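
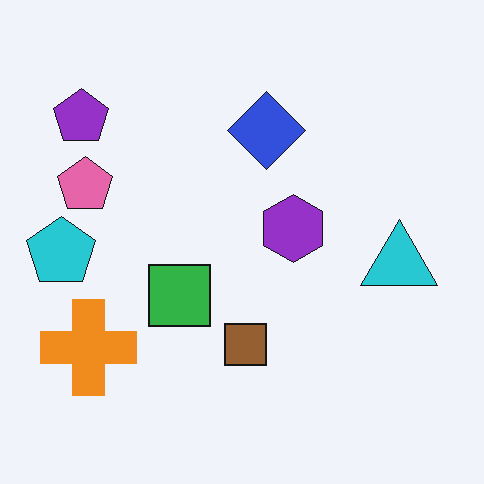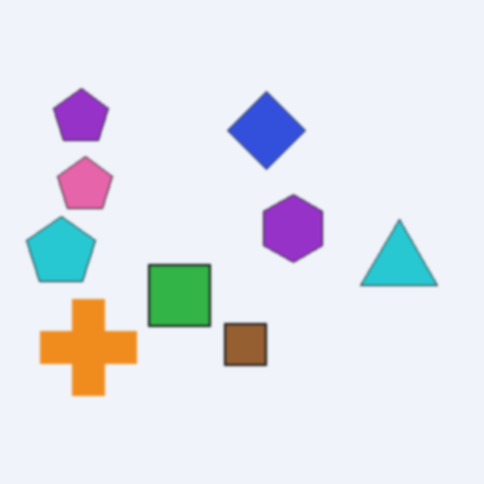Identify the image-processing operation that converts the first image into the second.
It was lightly blurred.

Shape edges and outlines are uniformly softened across the whole image.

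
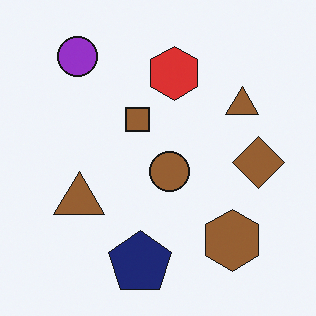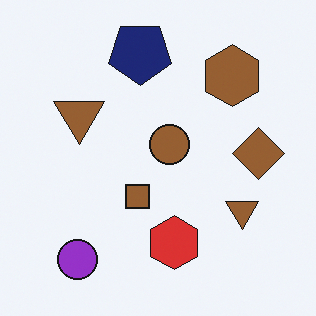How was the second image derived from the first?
The image was flipped vertically (top ↔ bottom).

The navy pentagon is in the bottom of the first image and the top of the second — shapes on opposite sides of the horizontal midline have swapped in a mirror flip.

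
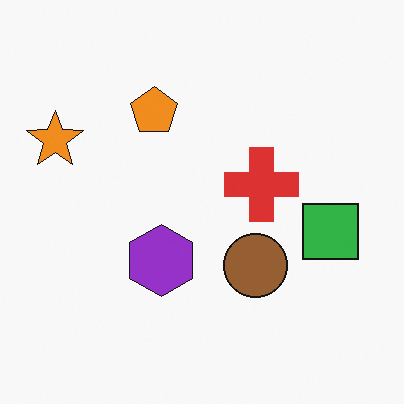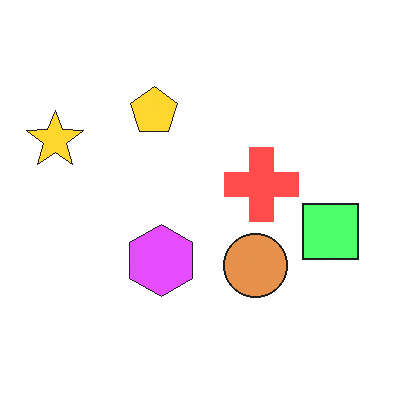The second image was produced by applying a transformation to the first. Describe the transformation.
The second image is the first noticeably brightened.

Every pixel — background and shapes alike — is uniformly brightened.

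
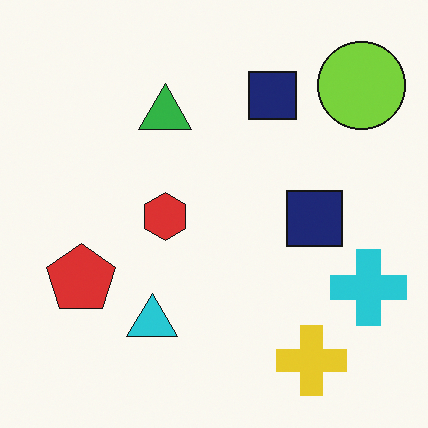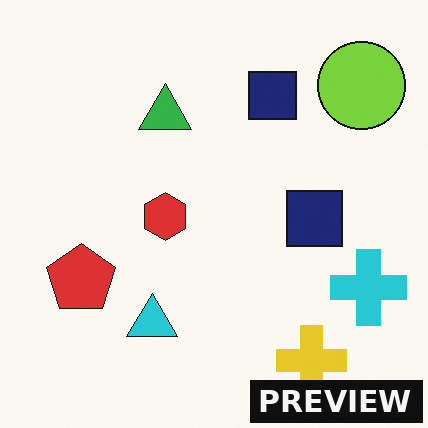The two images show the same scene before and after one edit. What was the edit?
The transformation is: watermarked with the text "PREVIEW" in the lower-right corner.

A dark label reading "PREVIEW" appears in the lower-right corner.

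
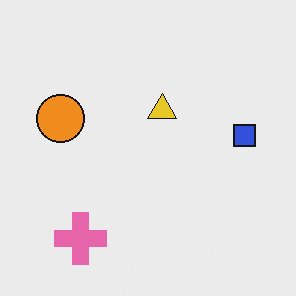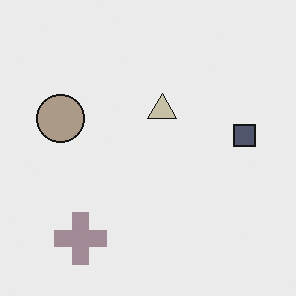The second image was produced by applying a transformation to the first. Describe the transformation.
Heavily desaturated.

All colors are more muted and greyish — a global saturation change.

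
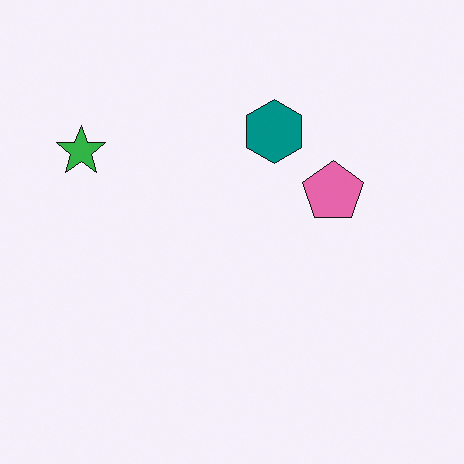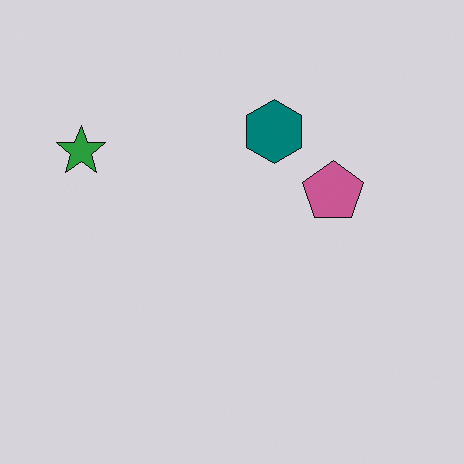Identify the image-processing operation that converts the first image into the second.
The image was slightly darkened.

Every pixel — background and shapes alike — is uniformly darkened.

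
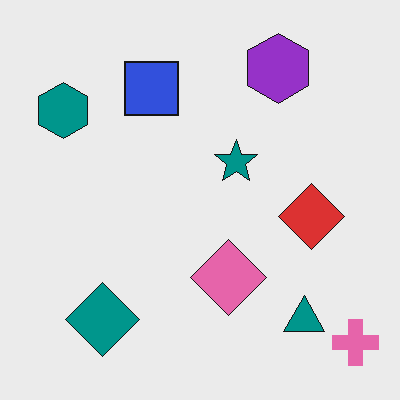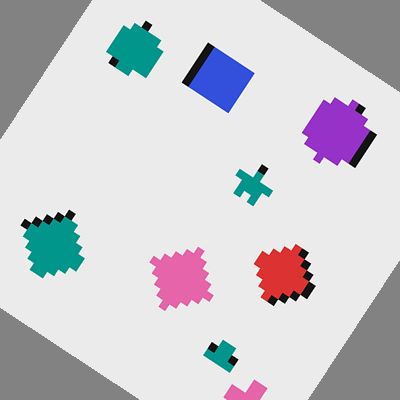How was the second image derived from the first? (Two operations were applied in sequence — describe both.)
Pixelated into visible square blocks, then rotated clockwise by a large amount — several tens of degrees.

Shapes are reduced to large square blocks; fine edges and outlines are lost — a downscale-then-upscale (mosaic) effect. Every shape is tilted by the same angle and the image corners show triangular fill wedges — a whole-image rotation by a non-right angle.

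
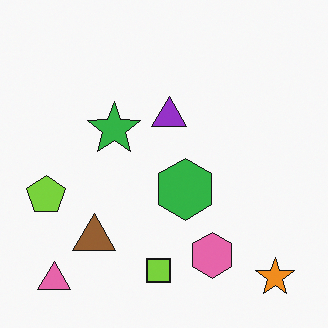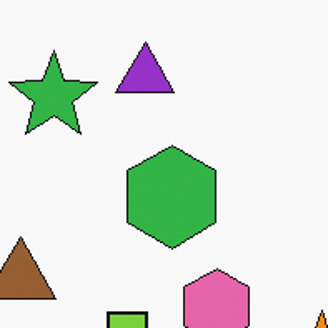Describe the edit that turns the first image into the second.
The second image is the first cropped tightly and scaled back up.

The visible shapes are larger and the field of view is narrower; shapes near the original edges may be partly or wholly outside the frame — a crop-and-rescale.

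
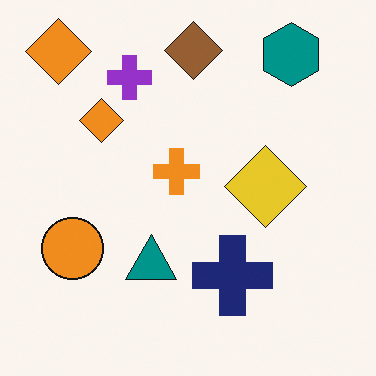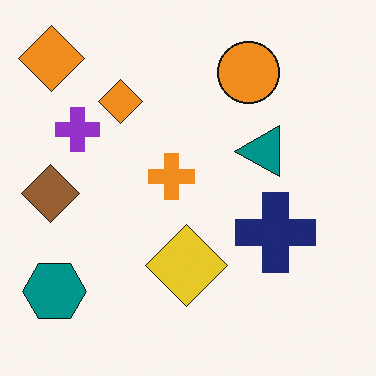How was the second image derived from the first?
This is the original image transposed (reflected across the top-left ↔ bottom-right diagonal).

Shapes have swapped their row and column positions — what was in the top-right is now in the bottom-left — a diagonal reflection.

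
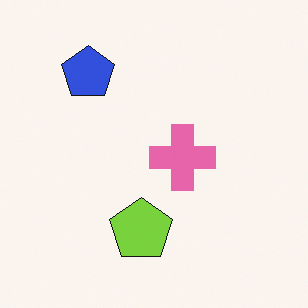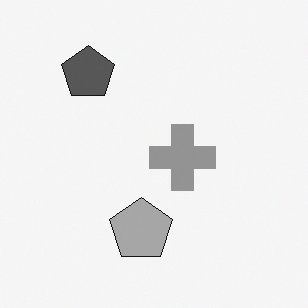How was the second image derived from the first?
Converted to grayscale.

All color is removed — every shape is now a shade of grey.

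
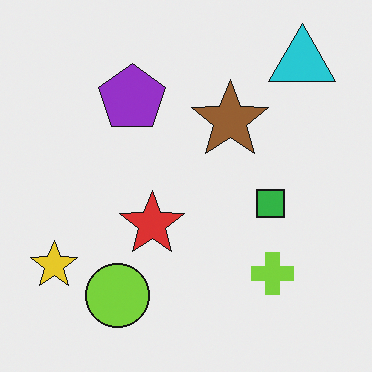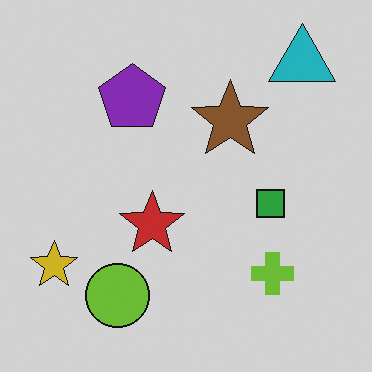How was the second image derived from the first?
The transformation is: darkened a little.

Every pixel — background and shapes alike — is uniformly darkened.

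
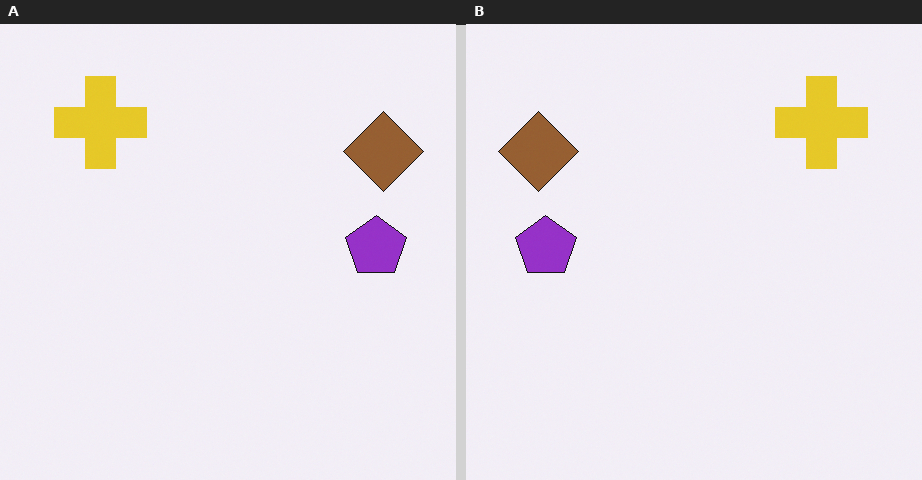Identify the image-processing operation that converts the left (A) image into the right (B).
Flipped horizontally (left ↔ right).

The brown diamond is in the top-right of the left (A) image and the top-left of the right (B) — shapes on opposite sides of the vertical midline have swapped in a mirror flip.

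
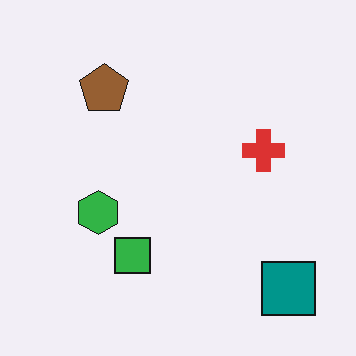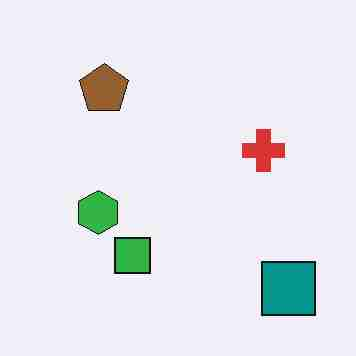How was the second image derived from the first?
The transformation is: heavily JPEG-compressed with obvious blocking artifacts.

Blocky 8×8 compression artifacts appear around shape edges and the flat background shows ringing — characteristic JPEG degradation.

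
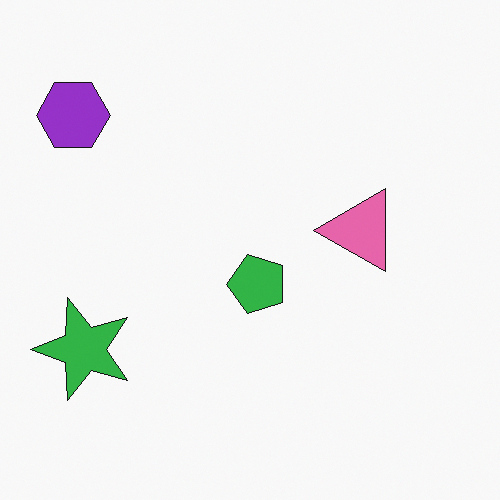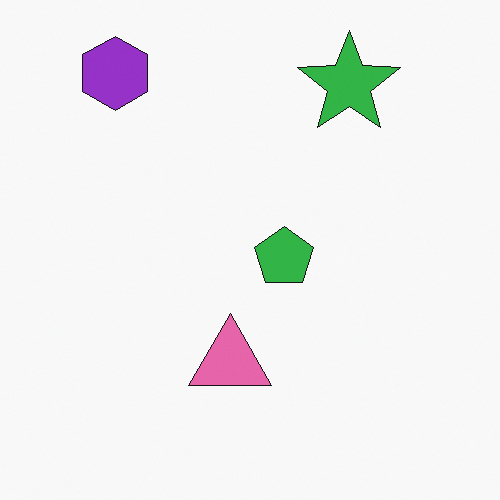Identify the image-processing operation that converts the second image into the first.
It was transposed (reflected across the top-left ↔ bottom-right diagonal).

Shapes have swapped their row and column positions — what was in the top-right is now in the bottom-left — a diagonal reflection.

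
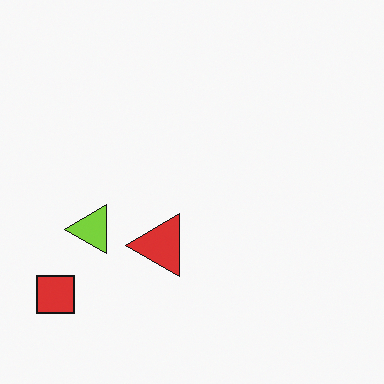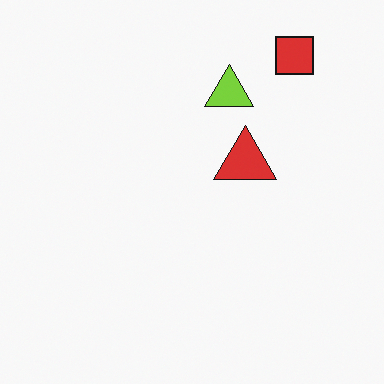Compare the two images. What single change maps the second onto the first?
It was transposed (reflected across the top-left ↔ bottom-right diagonal).

Shapes have swapped their row and column positions — what was in the top-right is now in the bottom-left — a diagonal reflection.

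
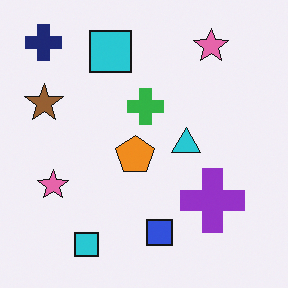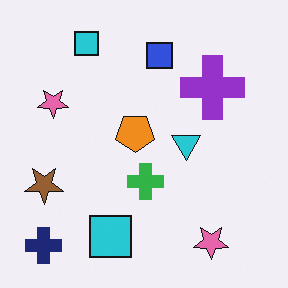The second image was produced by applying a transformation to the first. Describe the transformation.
This is the original image flipped vertically (top ↔ bottom).

The navy cross is in the top-left of the first image and the bottom-left of the second — shapes on opposite sides of the horizontal midline have swapped in a mirror flip.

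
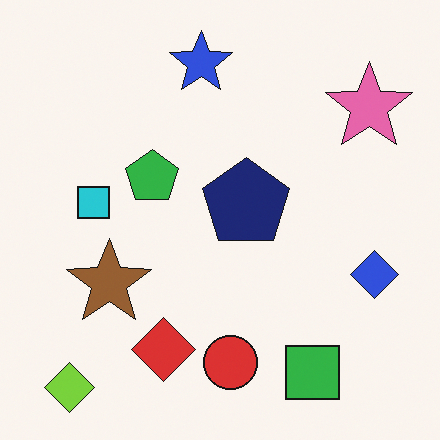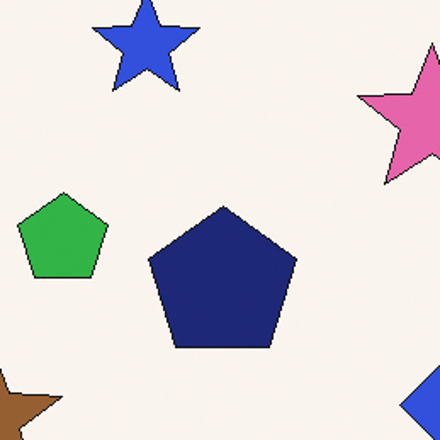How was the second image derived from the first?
The transformation is: cropped tightly and scaled back up.

The visible shapes are larger and the field of view is narrower; shapes near the original edges may be partly or wholly outside the frame — a crop-and-rescale.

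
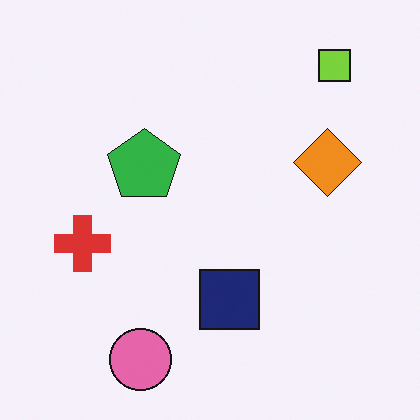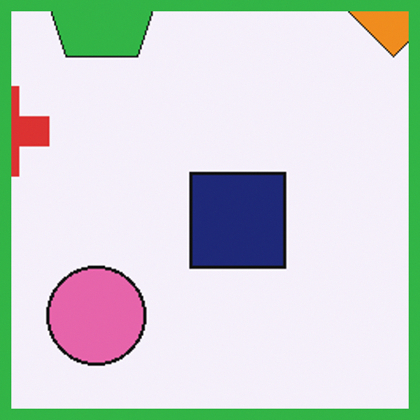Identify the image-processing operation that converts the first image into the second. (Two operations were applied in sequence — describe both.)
The second image is the first cropped to a noticeably smaller region and rescaled, then framed with a green border.

The visible shapes are larger and the field of view is narrower; shapes near the original edges may be partly or wholly outside the frame — a crop-and-rescale. A solid green frame runs around the edge of the second image, with the content slightly shrunk inside it.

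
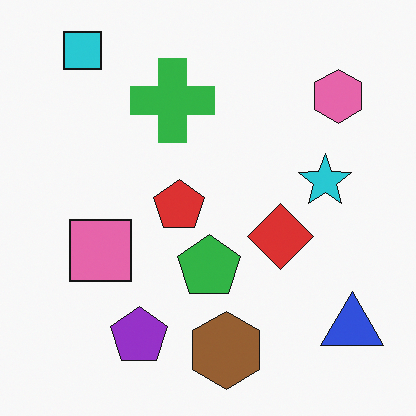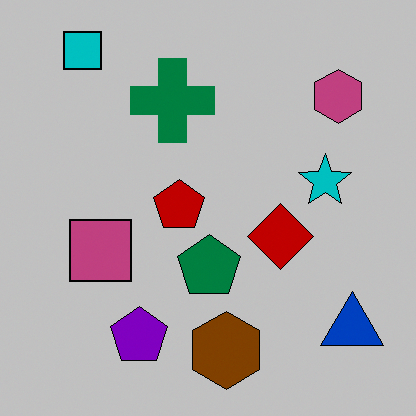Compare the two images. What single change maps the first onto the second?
It was heavily posterized to just a handful of flat colors.

Each flat color has snapped to a coarser quantized level — most visibly, the near-white background has dropped to a flat grey.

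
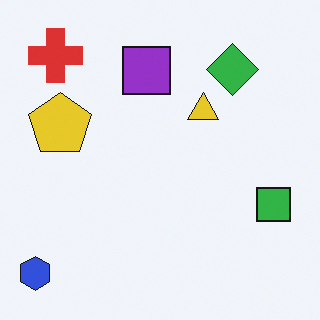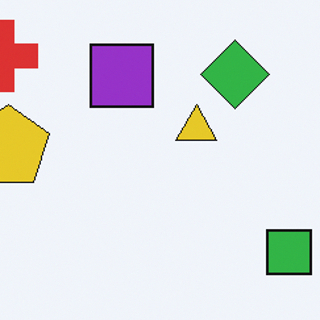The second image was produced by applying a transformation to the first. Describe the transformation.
The image was cropped to a modestly smaller region and rescaled.

The visible shapes are larger and the field of view is narrower; shapes near the original edges may be partly or wholly outside the frame — a crop-and-rescale.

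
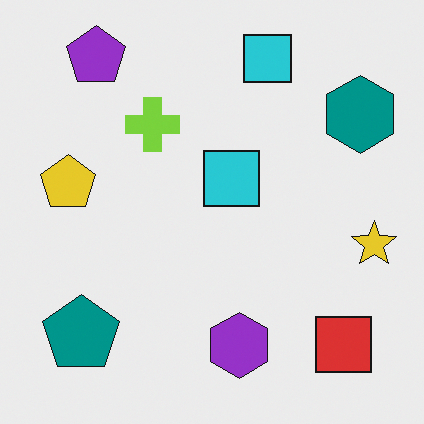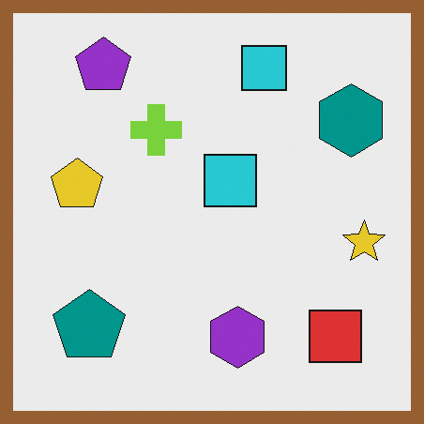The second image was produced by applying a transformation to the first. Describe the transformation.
This is the original image framed with a brown border.

A solid brown frame runs around the edge of the second image, with the content slightly shrunk inside it.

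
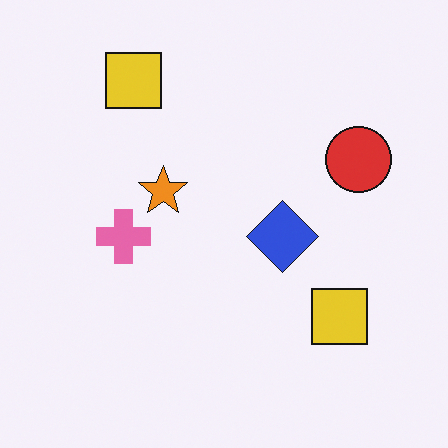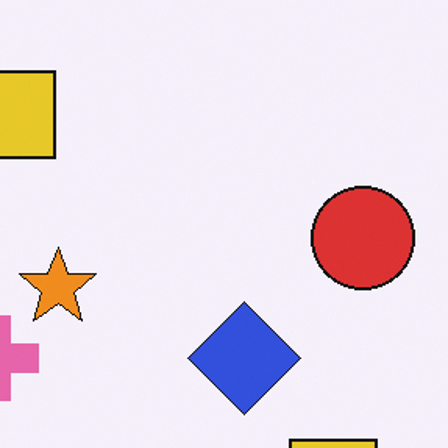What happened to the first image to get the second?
The transformation is: cropped to a modestly smaller region and rescaled.

The visible shapes are larger and the field of view is narrower; shapes near the original edges may be partly or wholly outside the frame — a crop-and-rescale.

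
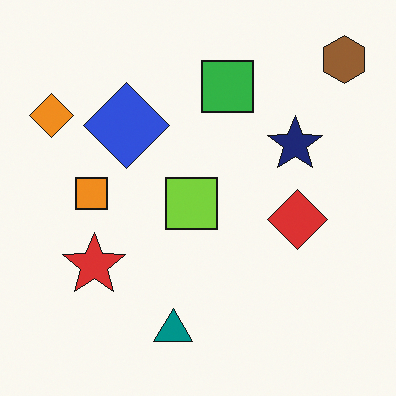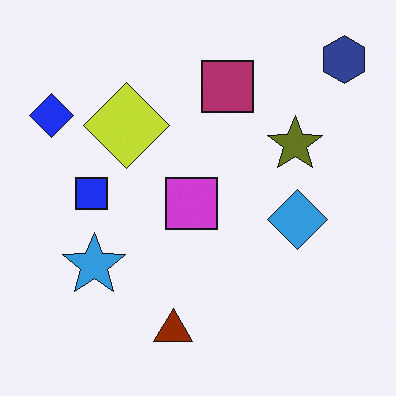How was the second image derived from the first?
This is the original image hue-shifted by a large amount.

Every shape's color has rotated by the same amount around the hue wheel — a uniform hue shift.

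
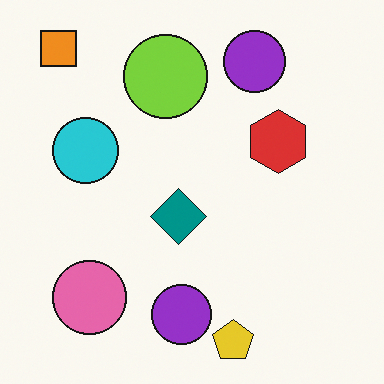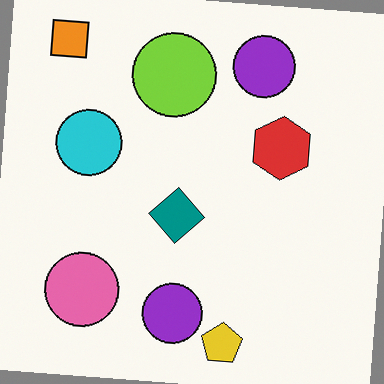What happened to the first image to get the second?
The image was rotated clockwise by a small amount.

Every shape is tilted by the same angle and the image corners show triangular fill wedges — a whole-image rotation by a non-right angle.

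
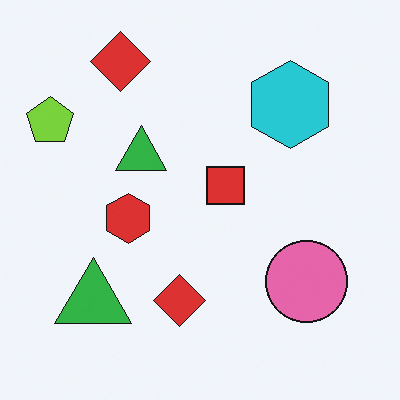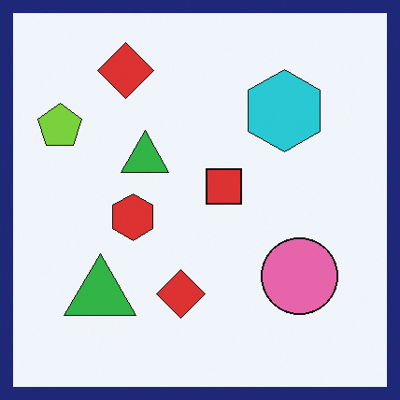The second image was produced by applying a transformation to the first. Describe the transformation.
This is the original image framed with a navy border.

A solid navy frame runs around the edge of the second image, with the content slightly shrunk inside it.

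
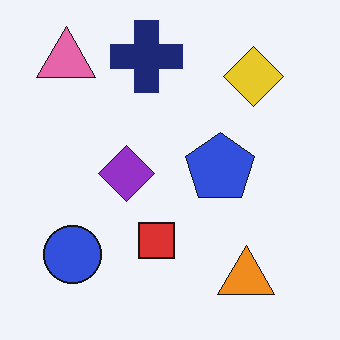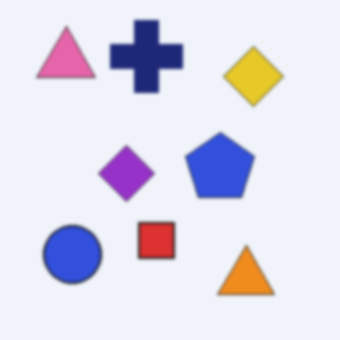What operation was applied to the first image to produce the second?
The image was slightly softened.

Shape edges and outlines are uniformly softened across the whole image.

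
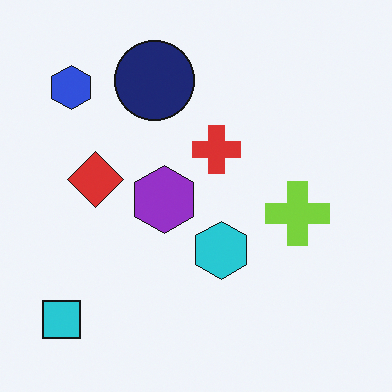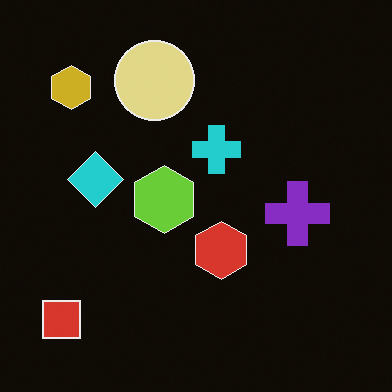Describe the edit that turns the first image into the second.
The image was color-inverted (negative).

The light background has become dark and every shape's color is its complement — a photographic negative.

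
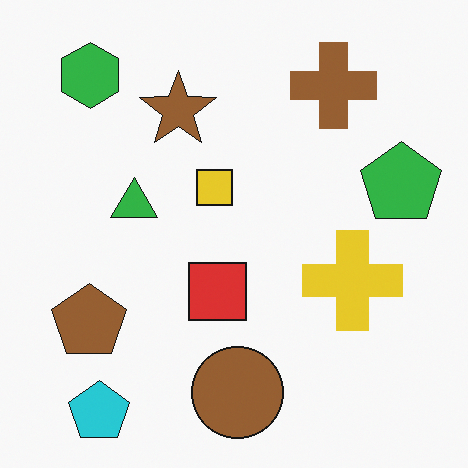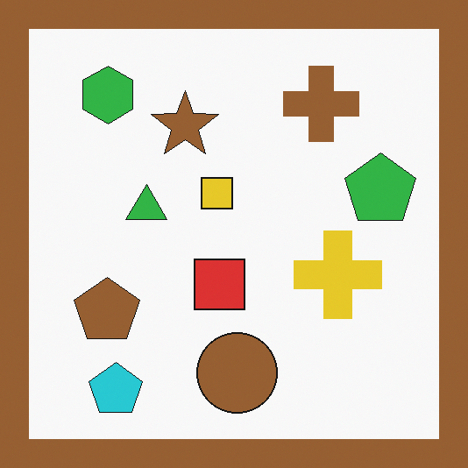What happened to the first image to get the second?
This is the original image framed with a brown border.

A solid brown frame runs around the edge of the second image, with the content slightly shrunk inside it.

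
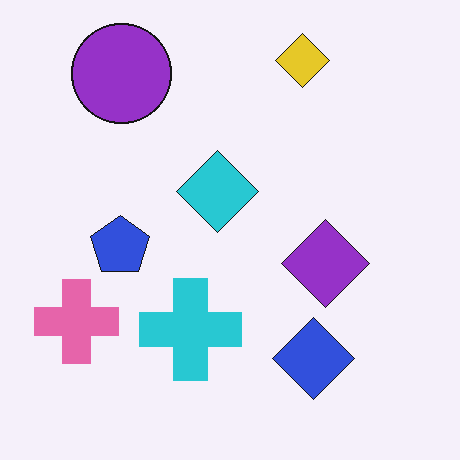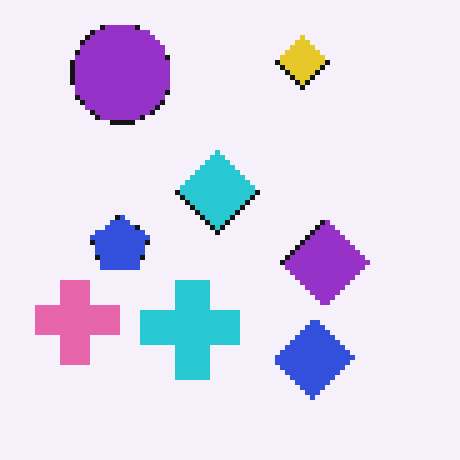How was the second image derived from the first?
This is the original image lightly pixelated (a mild mosaic effect).

Shapes are reduced to large square blocks; fine edges and outlines are lost — a downscale-then-upscale (mosaic) effect.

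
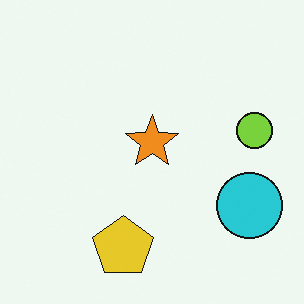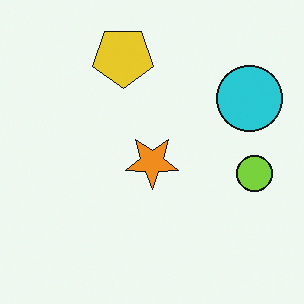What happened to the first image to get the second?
This is the original image flipped vertically (top ↔ bottom).

The yellow pentagon is in the bottom of the first image and the top of the second — shapes on opposite sides of the horizontal midline have swapped in a mirror flip.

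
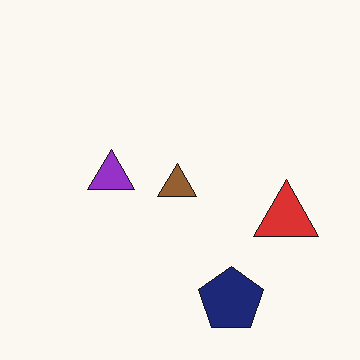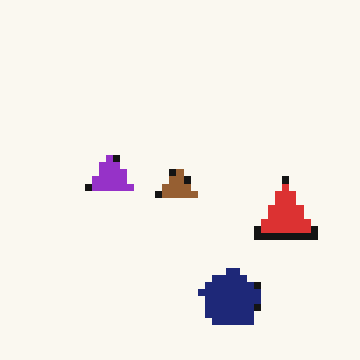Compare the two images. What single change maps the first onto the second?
The second image is the first moderately pixelated.

Shapes are reduced to large square blocks; fine edges and outlines are lost — a downscale-then-upscale (mosaic) effect.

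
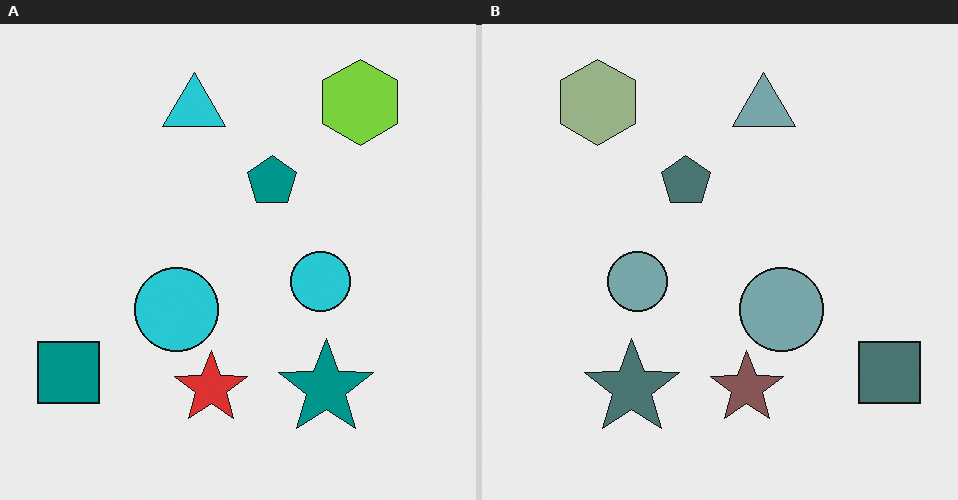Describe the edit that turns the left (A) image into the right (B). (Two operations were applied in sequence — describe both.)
It was made much more muted (saturation change), then flipped horizontally (left ↔ right).

All colors are more muted and greyish — a global saturation change. The teal square is in the bottom-left of the left (A) image and the bottom-right of the right (B) — shapes on opposite sides of the vertical midline have swapped in a mirror flip.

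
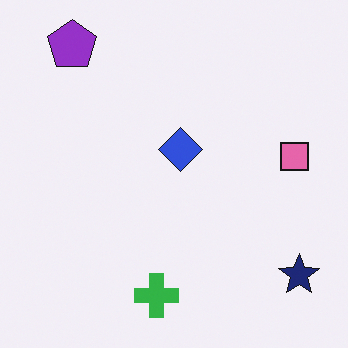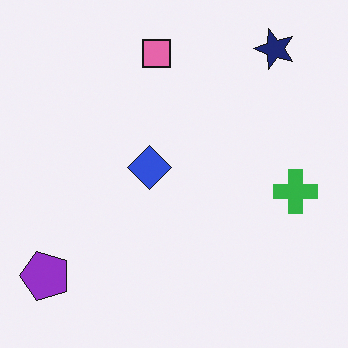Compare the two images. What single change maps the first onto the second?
Rotated 90° counter-clockwise.

The purple pentagon sits in the top-left of the first image and the bottom-left of the second — consistent with a whole-image 90° counter-clockwise rotation.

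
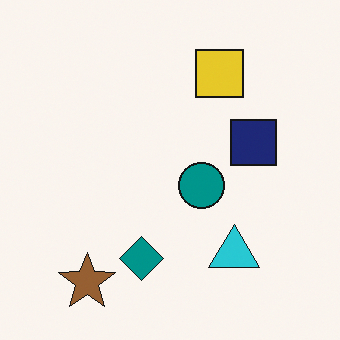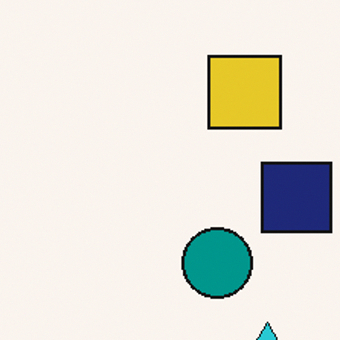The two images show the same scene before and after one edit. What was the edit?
This is the original image cropped slightly and scaled back up.

The visible shapes are larger and the field of view is narrower; shapes near the original edges may be partly or wholly outside the frame — a crop-and-rescale.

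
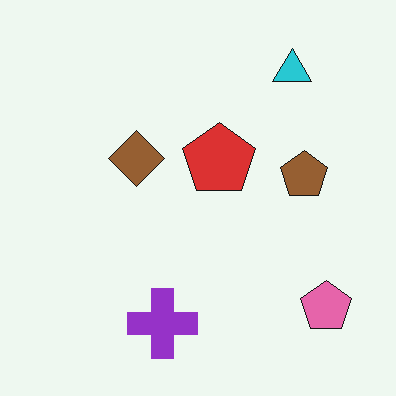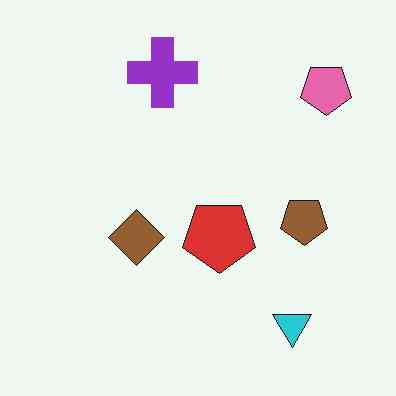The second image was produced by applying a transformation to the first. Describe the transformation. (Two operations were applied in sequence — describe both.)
Flipped vertically (top ↔ bottom), then JPEG-compressed with visible artifacts.

The cyan triangle is in the top-right of the first image and the bottom-right of the second — shapes on opposite sides of the horizontal midline have swapped in a mirror flip. Blocky 8×8 compression artifacts appear around shape edges and the flat background shows ringing — characteristic JPEG degradation.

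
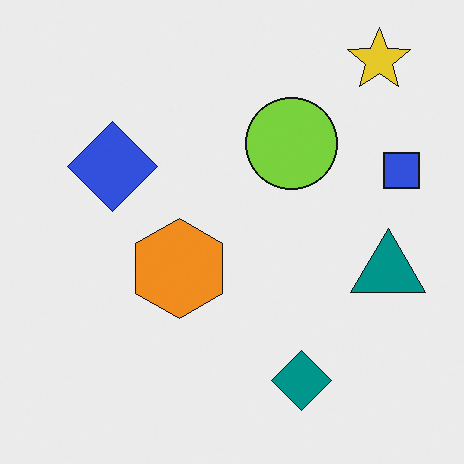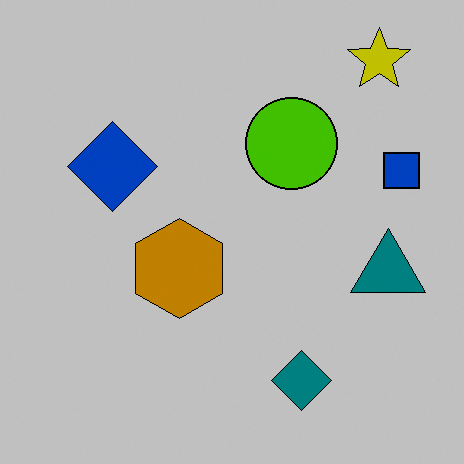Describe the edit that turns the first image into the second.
Heavily posterized to just a handful of flat colors.

Each flat color has snapped to a coarser quantized level — most visibly, the near-white background has dropped to a flat grey.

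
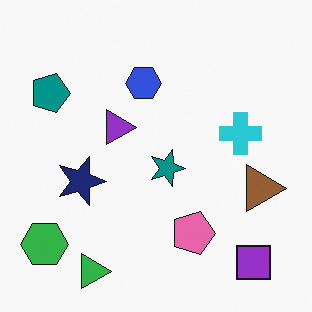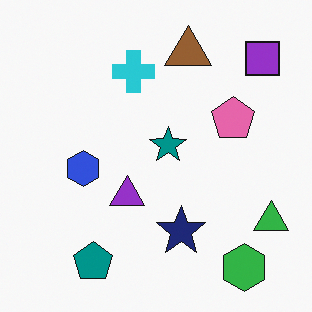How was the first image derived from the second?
The first image is the second rotated 90° clockwise.

The purple square sits in the top-right of the second image and the bottom-right of the first — consistent with a whole-image 90° clockwise rotation.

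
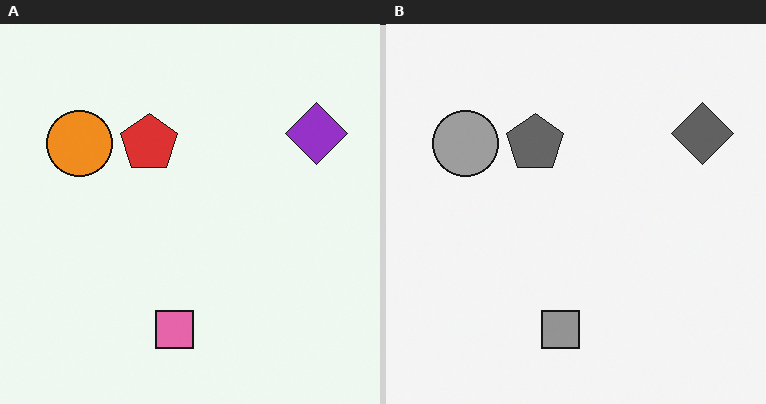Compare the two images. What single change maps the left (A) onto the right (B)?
This is the original image converted to grayscale.

All color is removed — every shape is now a shade of grey.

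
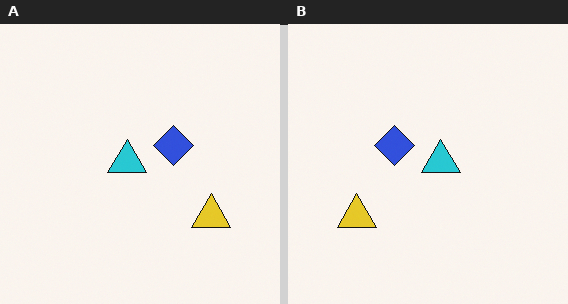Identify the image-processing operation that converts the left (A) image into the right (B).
Flipped horizontally (left ↔ right).

The yellow triangle is in the bottom-right of the left (A) image and the bottom-left of the right (B) — shapes on opposite sides of the vertical midline have swapped in a mirror flip.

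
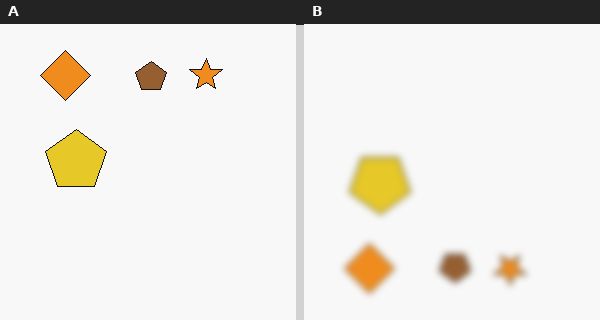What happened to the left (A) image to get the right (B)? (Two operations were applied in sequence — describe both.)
The right (B) image is the left (A) moderately blurred, then flipped vertically (top ↔ bottom).

Shape edges and outlines are uniformly softened across the whole image. The orange diamond is in the top-left of the left (A) image and the bottom-left of the right (B) — shapes on opposite sides of the horizontal midline have swapped in a mirror flip.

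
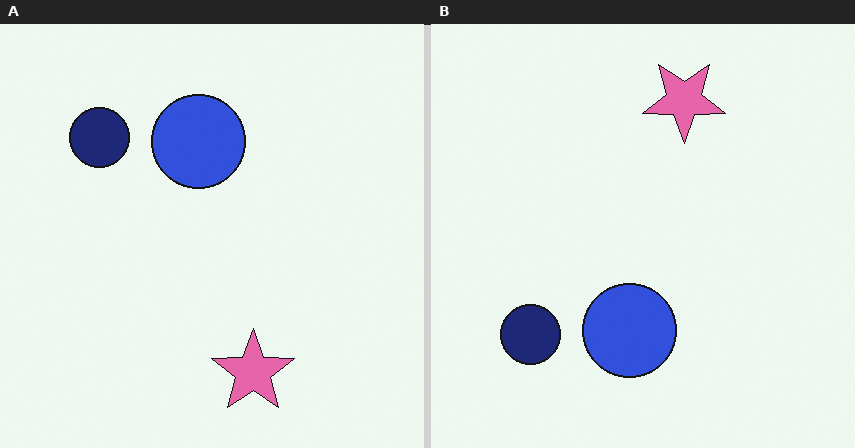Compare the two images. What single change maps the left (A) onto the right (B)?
The right (B) image is the left (A) flipped vertically (top ↔ bottom).

The pink star is in the bottom of the left (A) image and the top of the right (B) — shapes on opposite sides of the horizontal midline have swapped in a mirror flip.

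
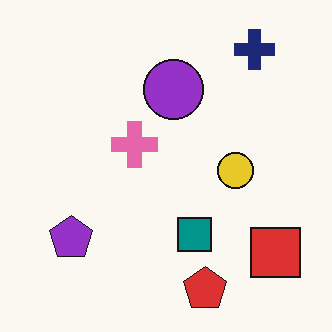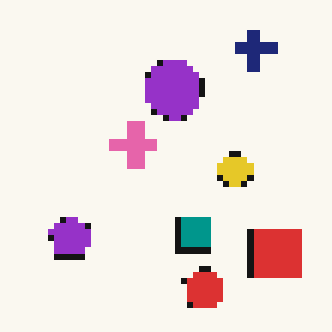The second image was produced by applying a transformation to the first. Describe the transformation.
This is the original image pixelated into visible square blocks.

Shapes are reduced to large square blocks; fine edges and outlines are lost — a downscale-then-upscale (mosaic) effect.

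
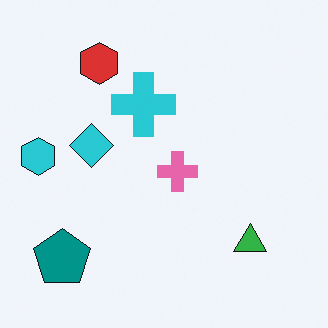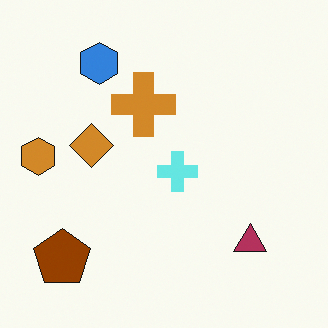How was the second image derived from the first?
The second image is the first hue-shifted by a large amount.

Every shape's color has rotated by the same amount around the hue wheel — a uniform hue shift.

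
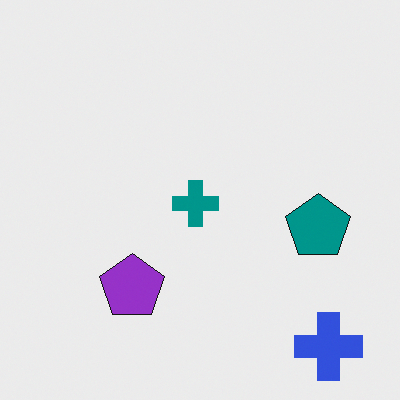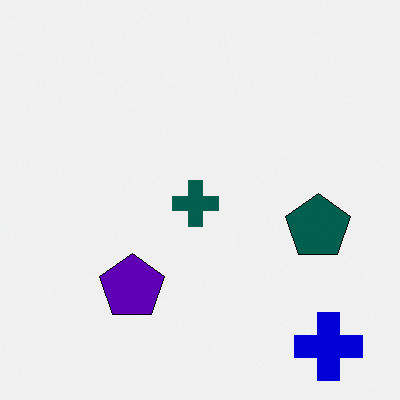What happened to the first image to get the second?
The transformation is: given much higher contrast.

Tones are pushed away from mid-grey across the whole image — a global contrast change.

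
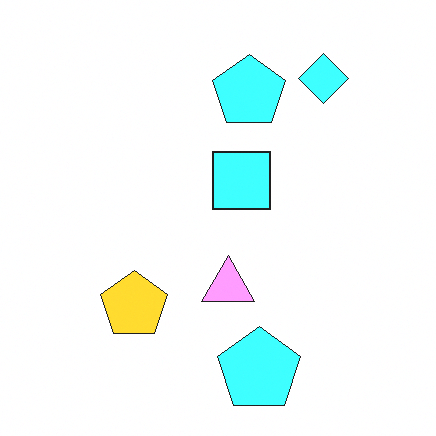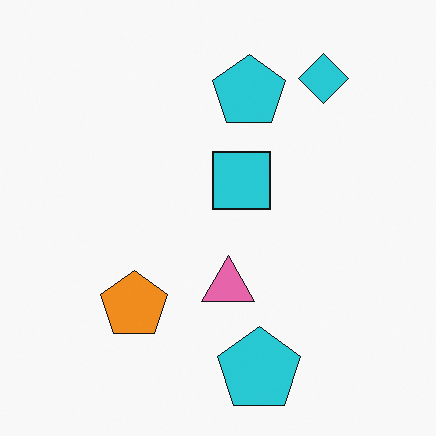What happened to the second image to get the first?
The first image is the second brightened a lot.

Every pixel — background and shapes alike — is uniformly brightened.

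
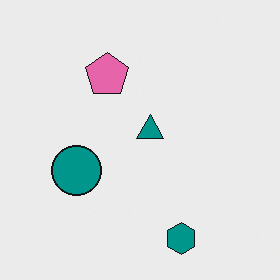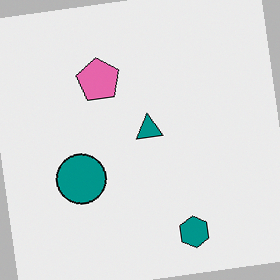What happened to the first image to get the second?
It was rotated counter-clockwise by a few degrees.

Every shape is tilted by the same angle and the image corners show triangular fill wedges — a whole-image rotation by a non-right angle.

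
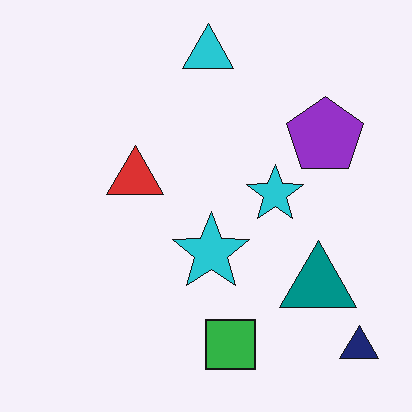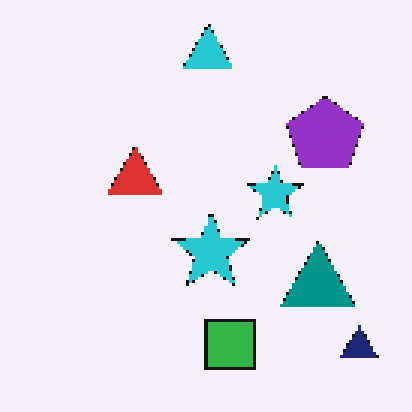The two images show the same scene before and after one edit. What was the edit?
The transformation is: mildly pixelated.

Shapes are reduced to large square blocks; fine edges and outlines are lost — a downscale-then-upscale (mosaic) effect.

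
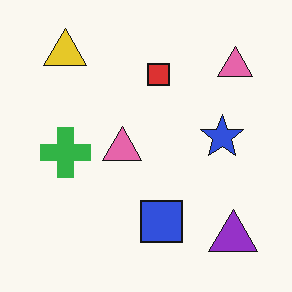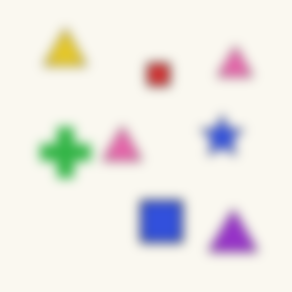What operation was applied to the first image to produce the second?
This is the original image strongly gaussian-blurred.

Shape edges and outlines are uniformly softened across the whole image.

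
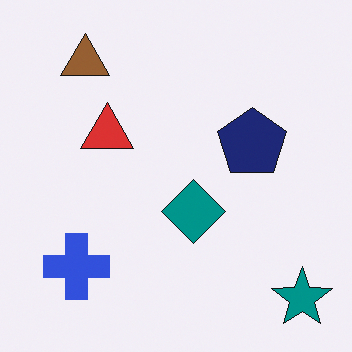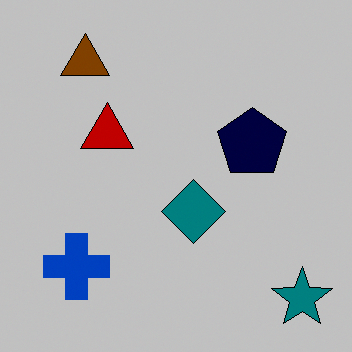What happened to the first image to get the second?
It was aggressively posterized.

Each flat color has snapped to a coarser quantized level — most visibly, the near-white background has dropped to a flat grey.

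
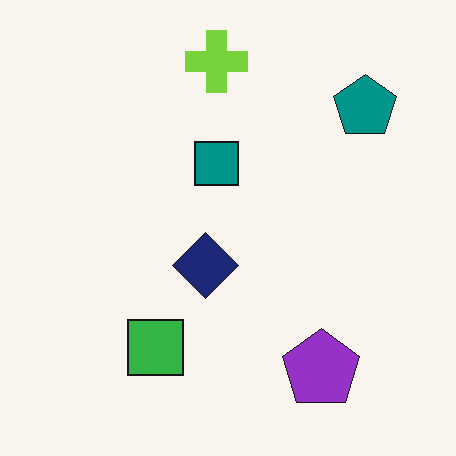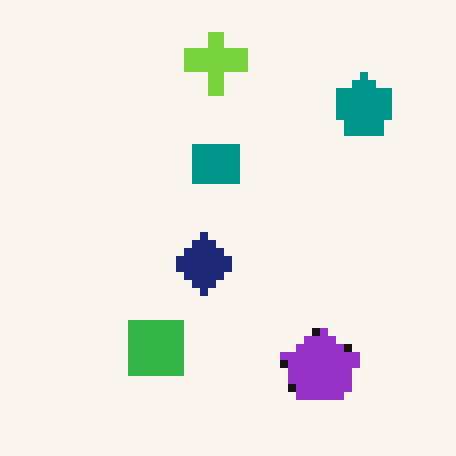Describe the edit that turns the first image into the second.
The transformation is: pixelated into visible square blocks.

Shapes are reduced to large square blocks; fine edges and outlines are lost — a downscale-then-upscale (mosaic) effect.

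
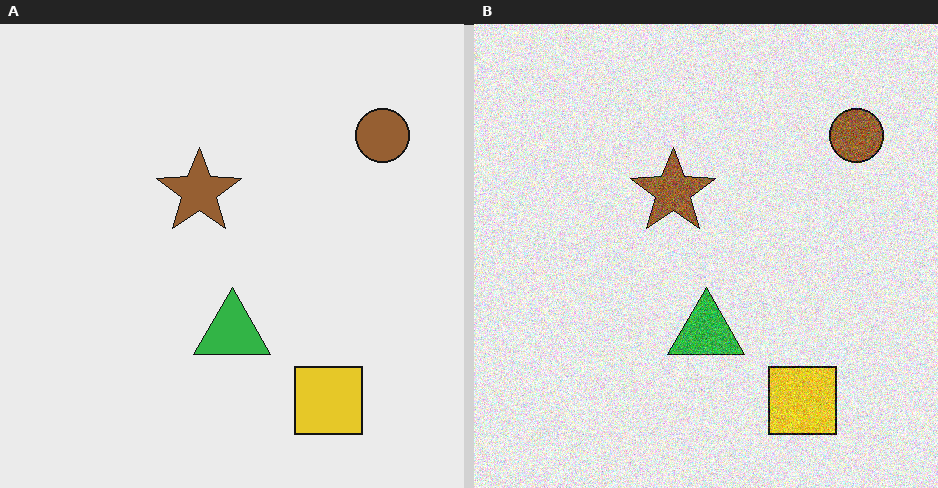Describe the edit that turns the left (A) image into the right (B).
The right (B) image is the left (A) degraded with heavy additive noise.

Random speckle covers the whole image, including the flat background.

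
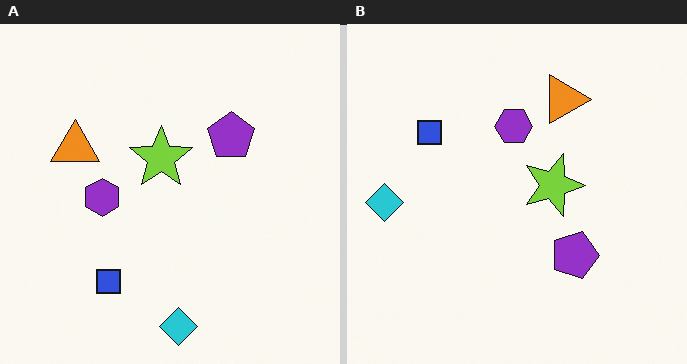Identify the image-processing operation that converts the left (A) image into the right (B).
The transformation is: rotated 90° clockwise.

The cyan diamond sits in the bottom of the left (A) image and the left of the right (B) — consistent with a whole-image 90° clockwise rotation.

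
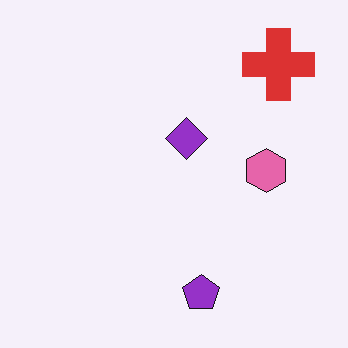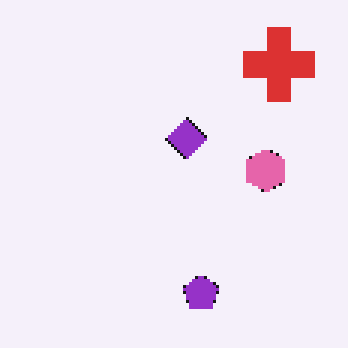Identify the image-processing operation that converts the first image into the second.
The second image is the first lightly pixelated (a mild mosaic effect).

Shapes are reduced to large square blocks; fine edges and outlines are lost — a downscale-then-upscale (mosaic) effect.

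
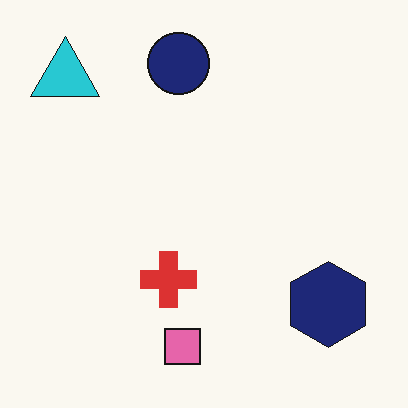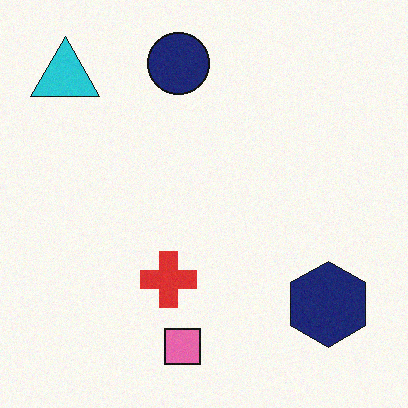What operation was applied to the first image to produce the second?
The second image is the first degraded with light additive noise.

Random speckle covers the whole image, including the flat background.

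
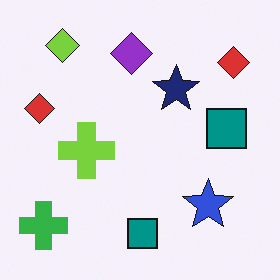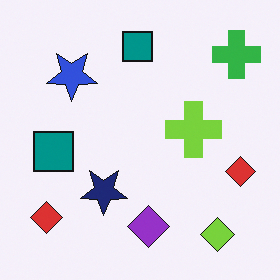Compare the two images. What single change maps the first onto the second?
The transformation is: rotated 180°.

The green cross sits in the bottom-left of the first image and the top-right of the second — consistent with a whole-image 180° rotation.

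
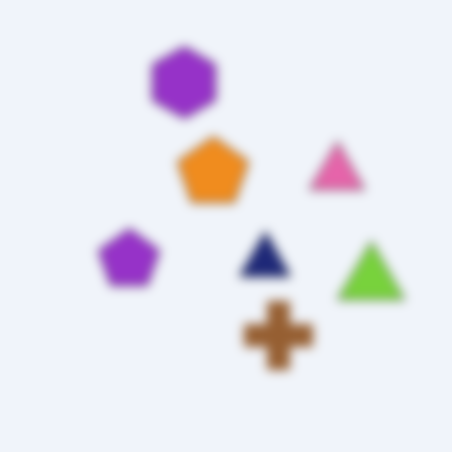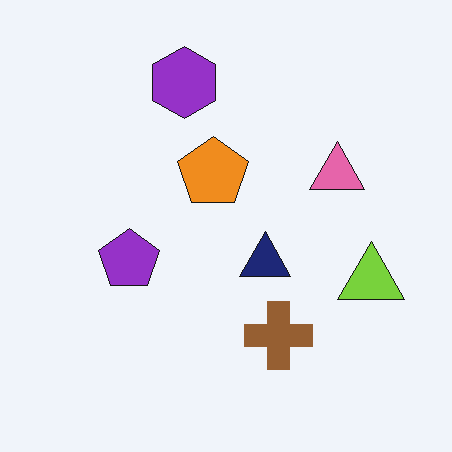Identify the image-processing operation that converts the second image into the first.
The image was strongly gaussian-blurred.

Shape edges and outlines are uniformly softened across the whole image.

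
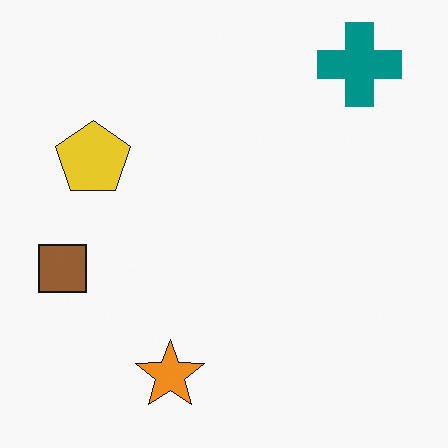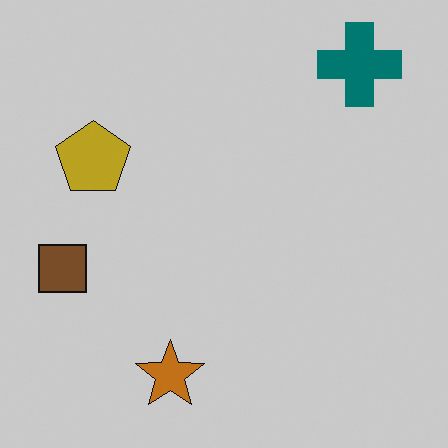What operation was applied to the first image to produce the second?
It was slightly darkened.

Every pixel — background and shapes alike — is uniformly darkened.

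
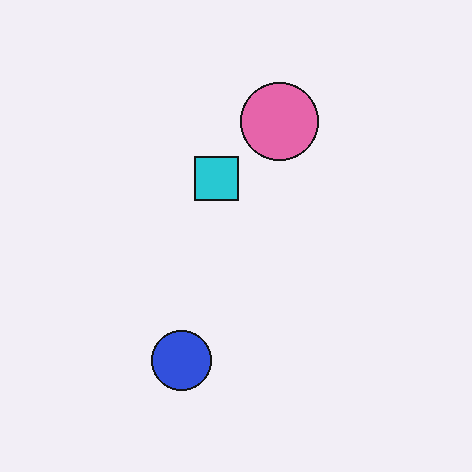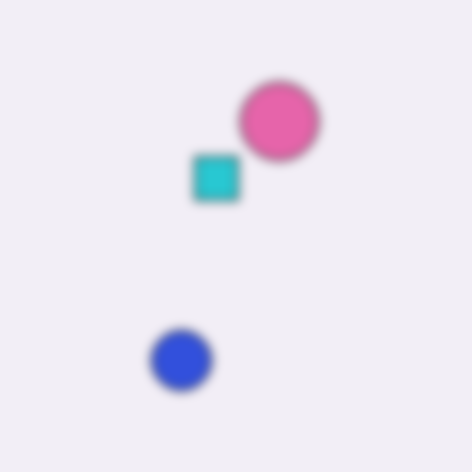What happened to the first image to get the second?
This is the original image heavily blurred.

Shape edges and outlines are uniformly softened across the whole image.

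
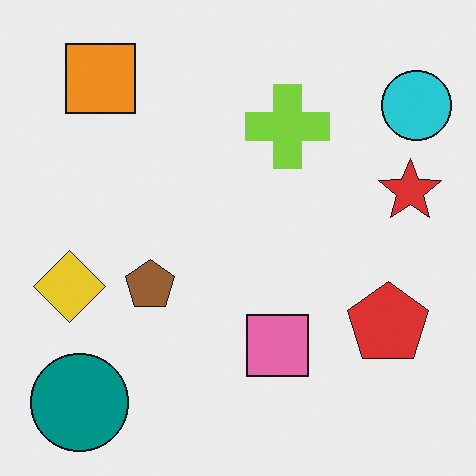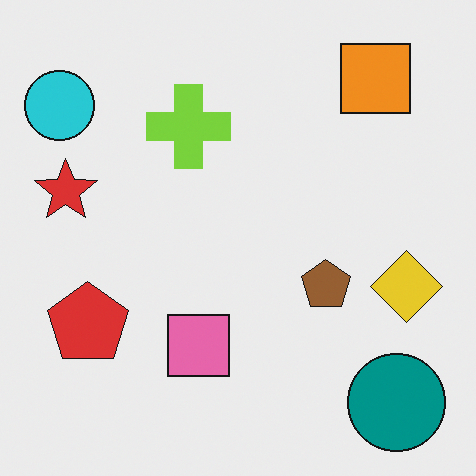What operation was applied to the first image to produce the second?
The second image is the first flipped horizontally (left ↔ right).

The cyan circle is in the top-right of the first image and the top-left of the second — shapes on opposite sides of the vertical midline have swapped in a mirror flip.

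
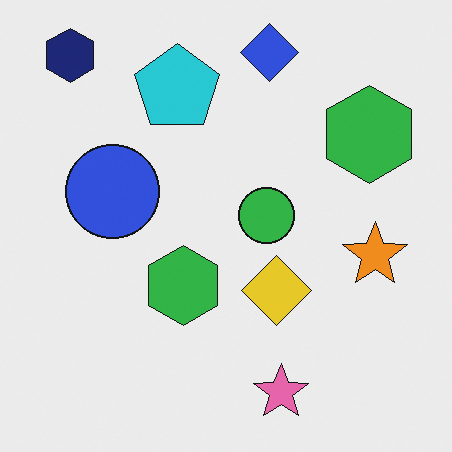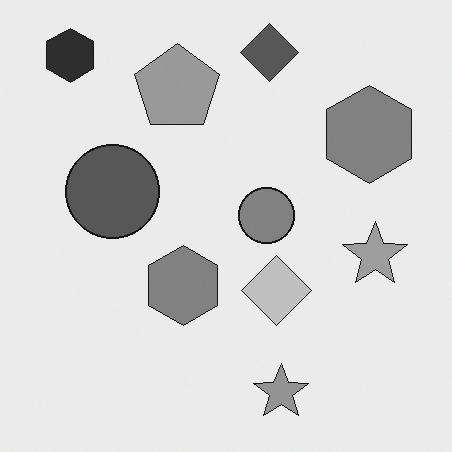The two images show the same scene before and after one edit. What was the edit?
This is the original image converted to grayscale.

All color is removed — every shape is now a shade of grey.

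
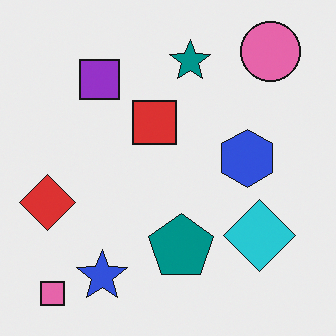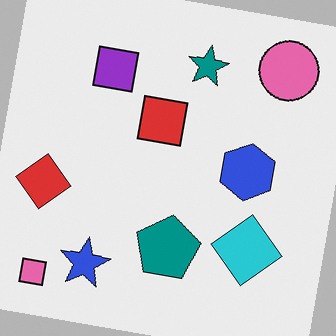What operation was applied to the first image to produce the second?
The transformation is: rotated clockwise by a small amount.

Every shape is tilted by the same angle and the image corners show triangular fill wedges — a whole-image rotation by a non-right angle.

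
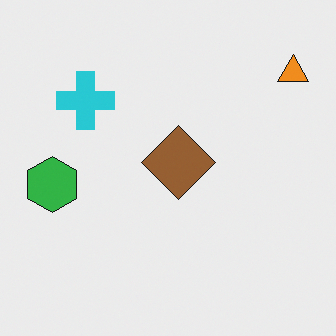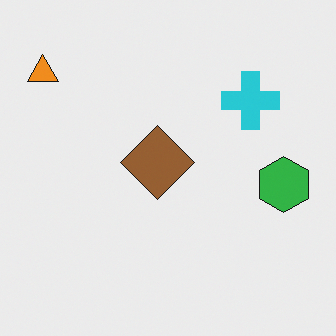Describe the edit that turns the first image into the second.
This is the original image flipped horizontally (left ↔ right).

The orange triangle is in the top-right of the first image and the top-left of the second — shapes on opposite sides of the vertical midline have swapped in a mirror flip.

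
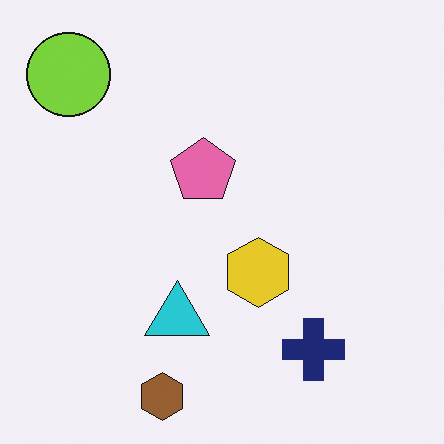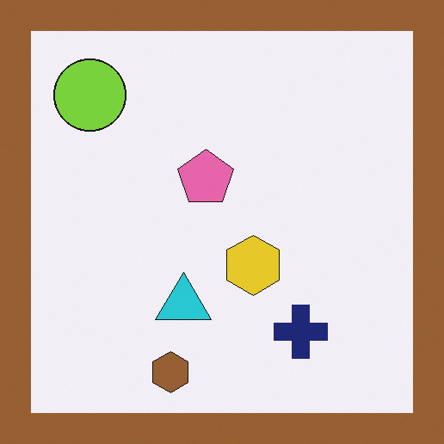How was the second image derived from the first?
This is the original image framed with a brown border.

A solid brown frame runs around the edge of the second image, with the content slightly shrunk inside it.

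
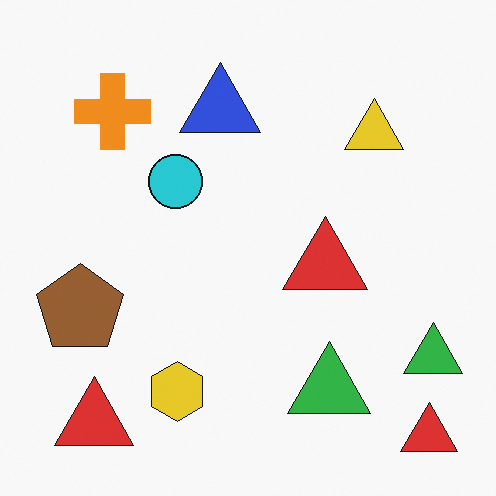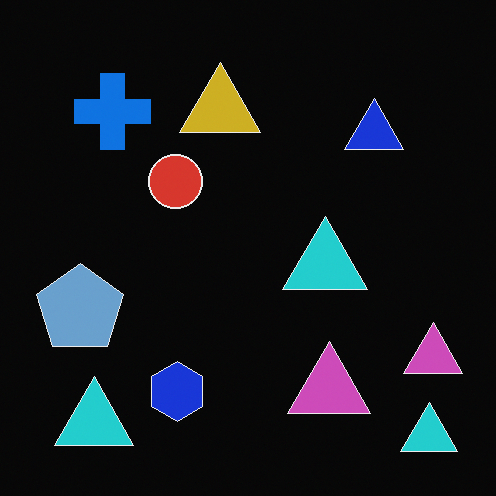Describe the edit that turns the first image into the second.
Color-inverted (negative).

The light background has become dark and every shape's color is its complement — a photographic negative.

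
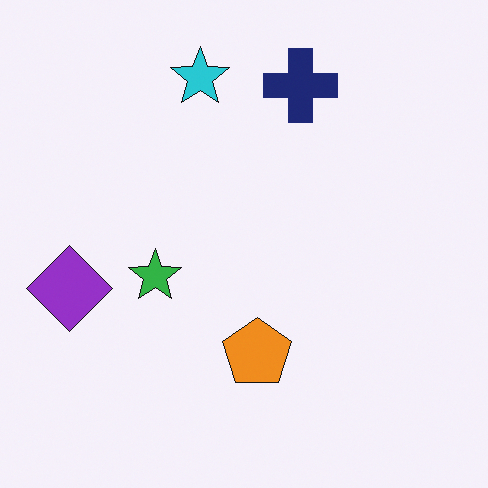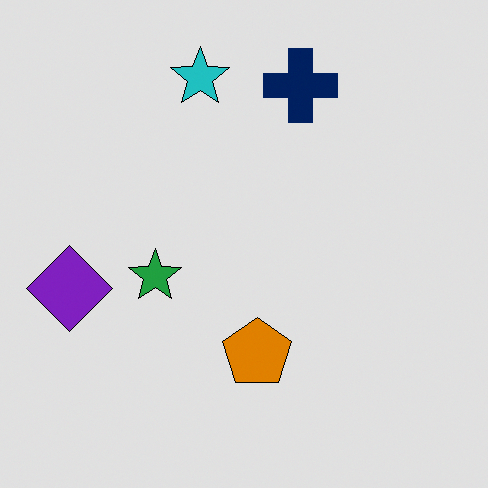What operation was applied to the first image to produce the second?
Moderately posterized.

Each flat color has snapped to a coarser quantized level — most visibly, the near-white background has dropped to a flat grey.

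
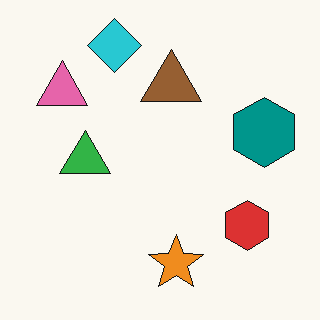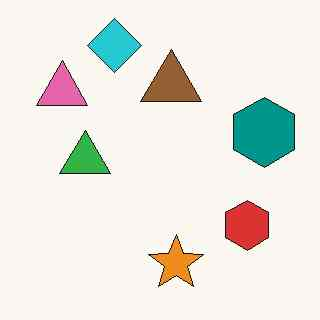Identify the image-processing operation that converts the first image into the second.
The transformation is: given moderate JPEG compression.

Blocky 8×8 compression artifacts appear around shape edges and the flat background shows ringing — characteristic JPEG degradation.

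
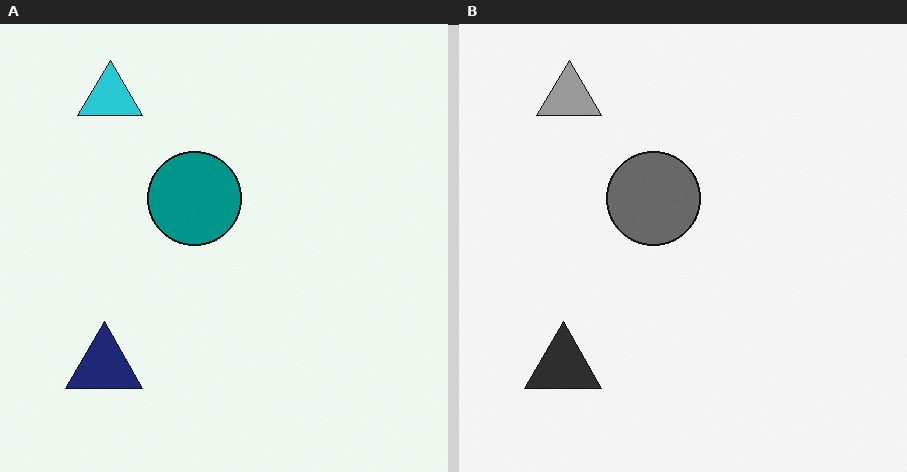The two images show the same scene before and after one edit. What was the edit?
The right (B) image is the left (A) converted to grayscale.

All color is removed — every shape is now a shade of grey.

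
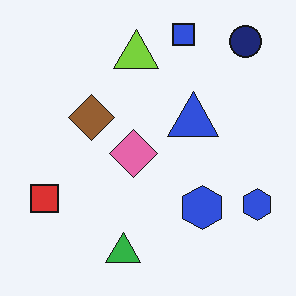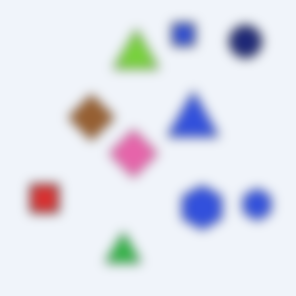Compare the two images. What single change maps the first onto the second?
Strongly gaussian-blurred.

Shape edges and outlines are uniformly softened across the whole image.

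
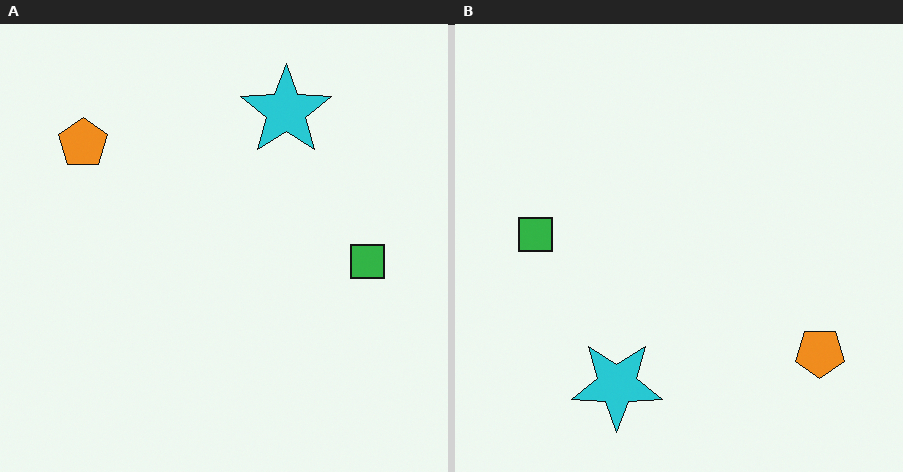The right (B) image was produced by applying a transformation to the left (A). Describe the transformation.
The image was rotated 180°.

The orange pentagon sits in the top-left of the left (A) image and the bottom-right of the right (B) — consistent with a whole-image 180° rotation.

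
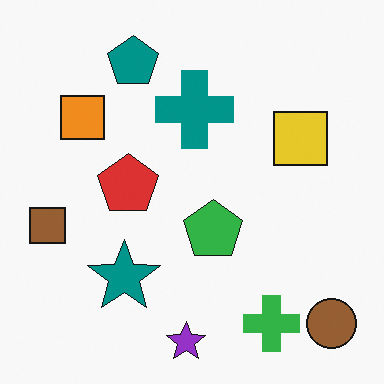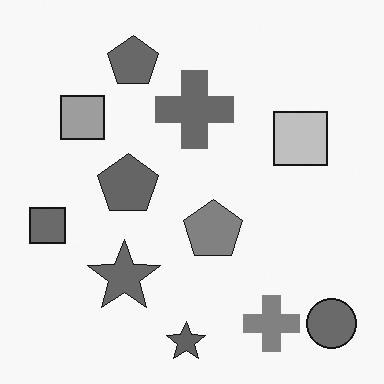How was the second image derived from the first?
Converted to grayscale.

All color is removed — every shape is now a shade of grey.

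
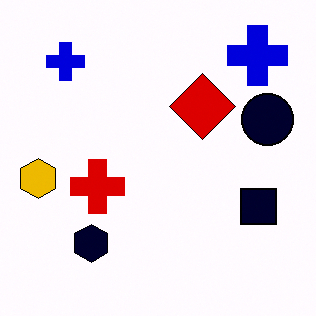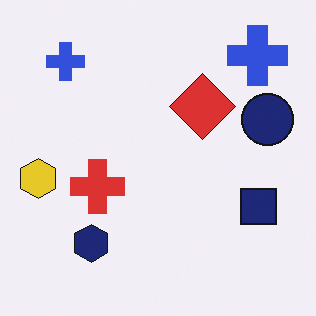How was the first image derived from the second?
Given much higher contrast.

Tones are pushed away from mid-grey across the whole image — a global contrast change.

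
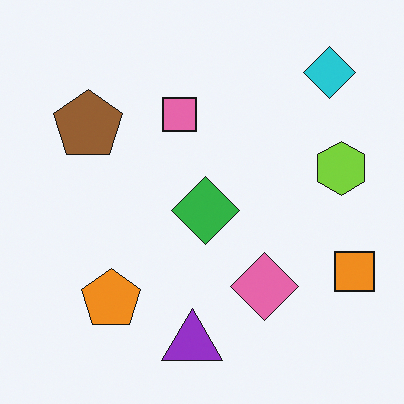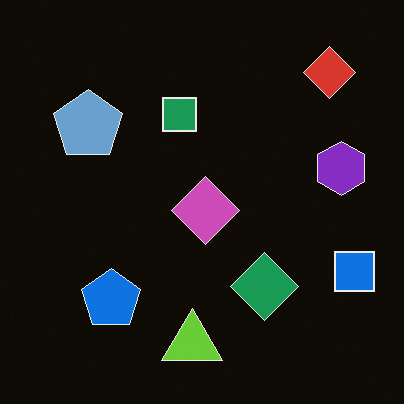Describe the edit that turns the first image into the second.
This is the original image color-inverted (negative).

The light background has become dark and every shape's color is its complement — a photographic negative.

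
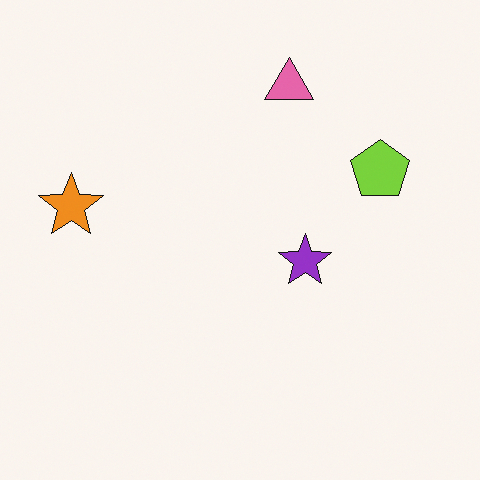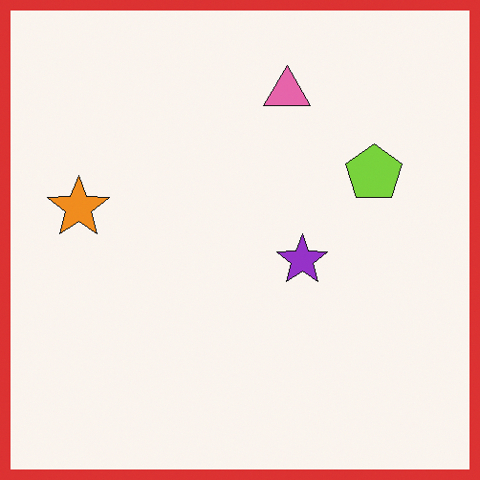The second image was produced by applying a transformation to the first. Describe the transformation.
It was framed with a red border.

A solid red frame runs around the edge of the second image, with the content slightly shrunk inside it.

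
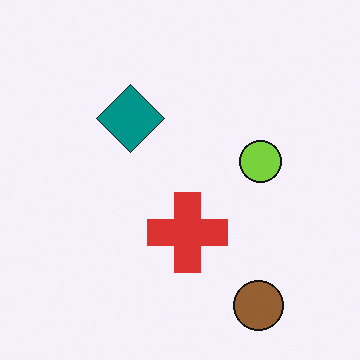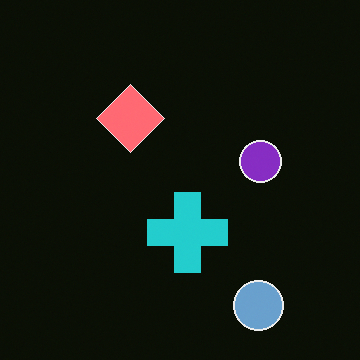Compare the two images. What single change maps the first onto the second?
The image was color-inverted (negative).

The light background has become dark and every shape's color is its complement — a photographic negative.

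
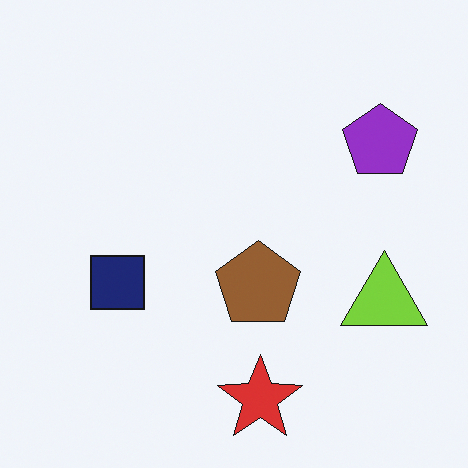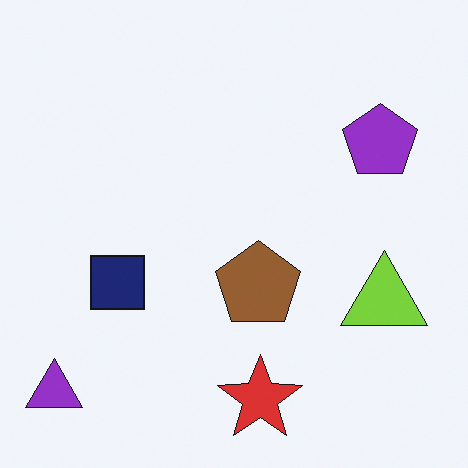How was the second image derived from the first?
It was overlaid with an additional purple triangle.

A purple triangle appears in the second image that is absent from the first.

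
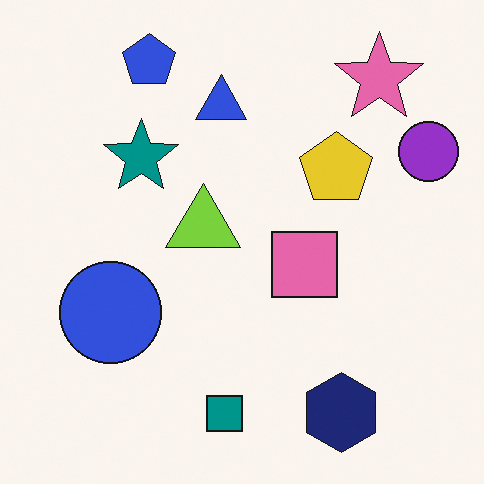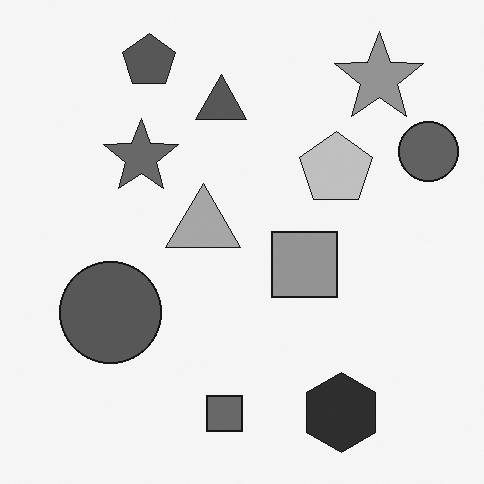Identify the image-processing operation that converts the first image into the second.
The image was converted to grayscale.

All color is removed — every shape is now a shade of grey.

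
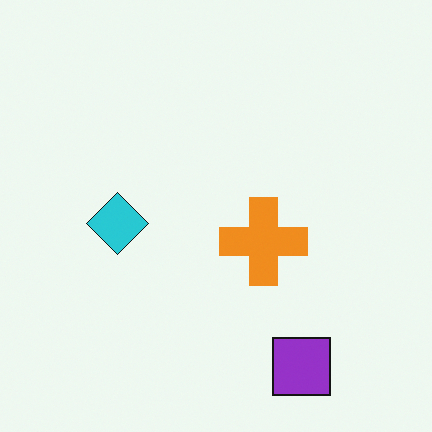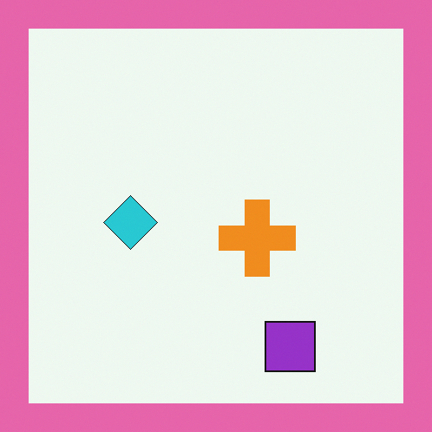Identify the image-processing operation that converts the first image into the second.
Framed with a pink border.

A solid pink frame runs around the edge of the second image, with the content slightly shrunk inside it.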